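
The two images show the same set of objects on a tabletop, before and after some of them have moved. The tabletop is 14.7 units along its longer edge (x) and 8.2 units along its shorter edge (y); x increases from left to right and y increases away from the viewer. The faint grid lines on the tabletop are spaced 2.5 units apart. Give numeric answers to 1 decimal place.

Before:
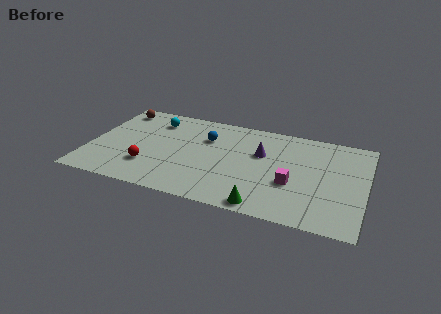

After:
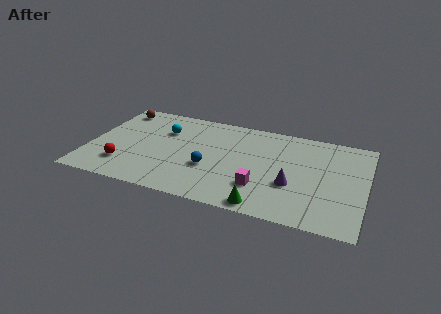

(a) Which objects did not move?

the brown sphere and the green cone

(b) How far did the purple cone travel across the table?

2.8

The purple cone was near (9.1, 5.2) before and (10.9, 3.0) after, so it travelled √(1.8² + 2.2²) ≈ 2.8 units.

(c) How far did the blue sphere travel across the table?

2.6

The blue sphere was near (6.1, 5.7) before and (6.5, 3.1) after, so it travelled √(0.4² + 2.6²) ≈ 2.6 units.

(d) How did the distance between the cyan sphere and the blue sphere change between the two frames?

+0.7

The distance was about 3.0 in the first image and 3.7 in the second, so they moved 0.7 units further apart.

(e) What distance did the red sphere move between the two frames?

1.3

From (3.3, 2.3) to (2.0, 2.0), the red sphere covered √(1.3² + 0.3²) ≈ 1.3 units.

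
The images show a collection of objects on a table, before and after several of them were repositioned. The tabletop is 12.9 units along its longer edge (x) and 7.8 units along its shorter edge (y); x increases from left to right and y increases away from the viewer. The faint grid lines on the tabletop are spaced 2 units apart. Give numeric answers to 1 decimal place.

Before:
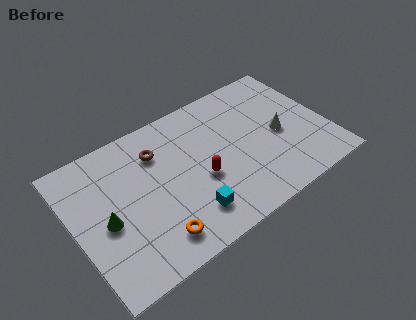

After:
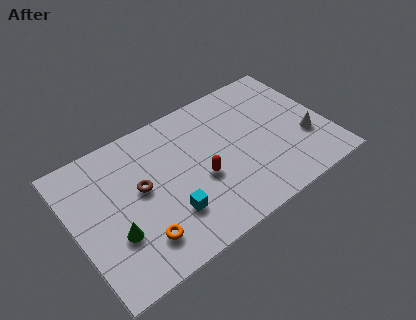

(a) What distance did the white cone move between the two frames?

1.5

The white cone moved from about (10.5, 3.6) to (11.7, 2.7), a distance of √(1.2² + 0.9²) ≈ 1.5.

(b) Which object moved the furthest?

the brown torus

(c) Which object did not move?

the red capsule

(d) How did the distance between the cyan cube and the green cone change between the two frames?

-1.6

They were about 4.3 units apart before and 2.7 after — 1.6 units closer together.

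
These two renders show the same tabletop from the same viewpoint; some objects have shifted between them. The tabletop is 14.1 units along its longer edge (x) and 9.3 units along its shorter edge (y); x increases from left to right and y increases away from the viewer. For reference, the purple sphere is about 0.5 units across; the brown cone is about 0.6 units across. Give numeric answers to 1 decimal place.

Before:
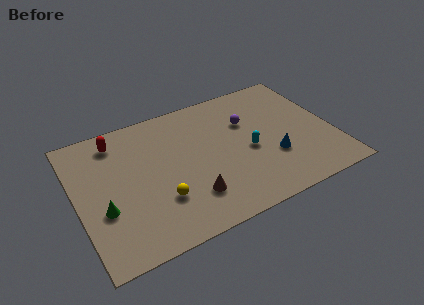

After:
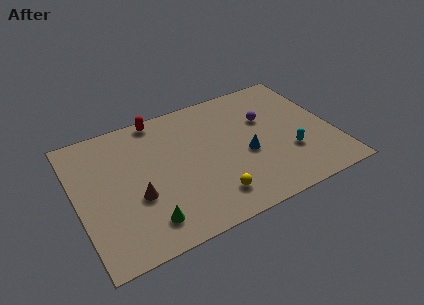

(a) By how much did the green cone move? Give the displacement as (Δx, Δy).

(2.1, -1.7)

The green cone was at about (1.3, 3.4) and moved to about (3.4, 1.7).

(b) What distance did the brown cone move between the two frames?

3.0

From (5.9, 2.3) to (3.1, 3.5), the brown cone covered √(2.8² + 1.2²) ≈ 3.0 units.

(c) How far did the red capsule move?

2.5

From (2.5, 7.8) to (4.9, 8.5), the red capsule covered √(2.4² + 0.7²) ≈ 2.5 units.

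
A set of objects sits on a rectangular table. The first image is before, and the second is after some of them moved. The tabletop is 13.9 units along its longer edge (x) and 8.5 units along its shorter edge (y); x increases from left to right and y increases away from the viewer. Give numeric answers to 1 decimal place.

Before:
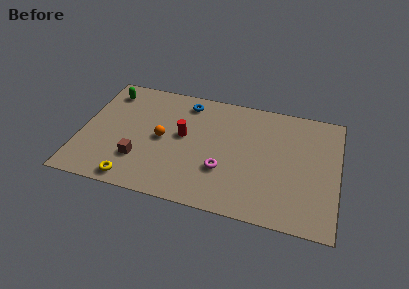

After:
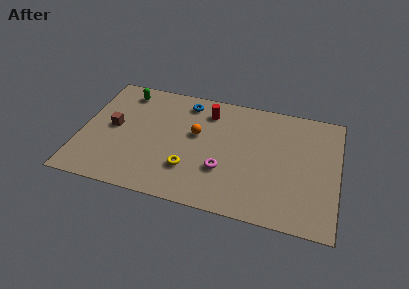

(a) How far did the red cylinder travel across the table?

2.4

The red cylinder was near (5.5, 4.7) before and (6.7, 6.8) after, so it travelled √(1.2² + 2.1²) ≈ 2.4 units.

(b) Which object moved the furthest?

the yellow torus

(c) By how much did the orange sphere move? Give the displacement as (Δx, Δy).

(1.8, 0.8)

The orange sphere was at about (4.4, 4.2) and moved to about (6.2, 5.0).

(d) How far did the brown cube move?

2.6

From (3.3, 2.4) to (1.7, 4.4), the brown cube covered √(1.6² + 2.0²) ≈ 2.6 units.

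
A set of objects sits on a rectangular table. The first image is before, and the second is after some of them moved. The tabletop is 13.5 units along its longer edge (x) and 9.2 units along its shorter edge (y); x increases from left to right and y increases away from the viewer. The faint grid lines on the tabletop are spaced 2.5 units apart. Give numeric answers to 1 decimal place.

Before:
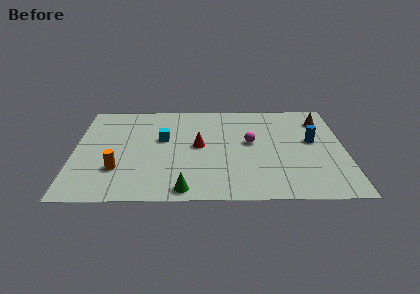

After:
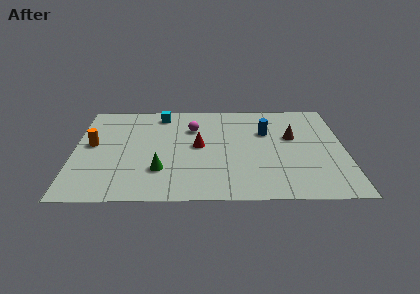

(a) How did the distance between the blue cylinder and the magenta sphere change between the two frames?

+0.6

The distance was about 3.1 in the first image and 3.7 in the second, so they moved 0.6 units further apart.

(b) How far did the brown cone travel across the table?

2.2

The brown cone was near (12.4, 7.2) before and (10.9, 5.6) after, so it travelled √(1.5² + 1.6²) ≈ 2.2 units.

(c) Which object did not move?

the red cone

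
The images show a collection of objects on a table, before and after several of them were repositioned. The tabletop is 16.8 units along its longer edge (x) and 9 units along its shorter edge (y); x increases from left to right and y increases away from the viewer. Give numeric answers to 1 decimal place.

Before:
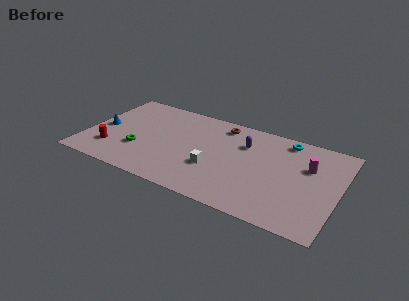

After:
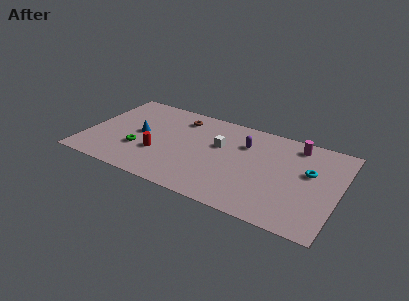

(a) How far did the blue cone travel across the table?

2.5

The blue cone moved from about (1.0, 4.3) to (3.5, 4.6), a distance of √(2.5² + 0.3²) ≈ 2.5.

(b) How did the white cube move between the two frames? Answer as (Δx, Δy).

(0.1, 2.4)

From the two frames, the white cube sits at roughly (8.7, 3.2) before and (8.8, 5.6) after.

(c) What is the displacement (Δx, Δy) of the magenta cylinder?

(-1.0, 1.8)

The magenta cylinder started near (14.7, 5.9) and ended near (13.7, 7.7).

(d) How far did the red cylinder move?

3.2

The red cylinder moved from about (1.9, 2.3) to (5.0, 3.1), a distance of √(3.1² + 0.8²) ≈ 3.2.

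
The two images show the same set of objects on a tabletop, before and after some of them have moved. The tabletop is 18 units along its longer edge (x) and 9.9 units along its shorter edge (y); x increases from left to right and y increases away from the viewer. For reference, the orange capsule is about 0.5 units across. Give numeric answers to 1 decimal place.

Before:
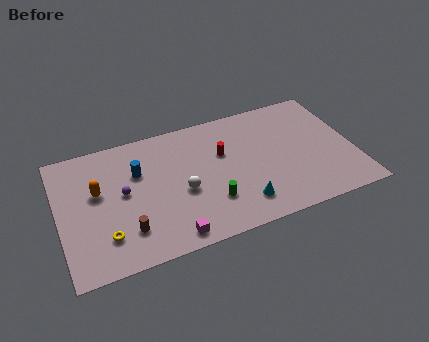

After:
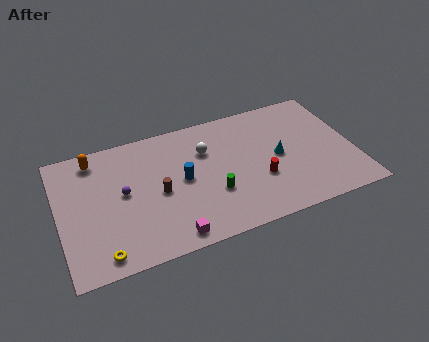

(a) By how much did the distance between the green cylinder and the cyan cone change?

+2.5

The distance was about 2.0 in the first image and 4.5 in the second, so they moved 2.5 units further apart.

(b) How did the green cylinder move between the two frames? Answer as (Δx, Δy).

(0.2, 0.6)

The green cylinder started near (9.0, 2.8) and ended near (9.2, 3.4).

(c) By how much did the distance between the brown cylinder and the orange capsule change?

+1.5

They were about 3.8 units apart before and 5.3 after — 1.5 units further apart.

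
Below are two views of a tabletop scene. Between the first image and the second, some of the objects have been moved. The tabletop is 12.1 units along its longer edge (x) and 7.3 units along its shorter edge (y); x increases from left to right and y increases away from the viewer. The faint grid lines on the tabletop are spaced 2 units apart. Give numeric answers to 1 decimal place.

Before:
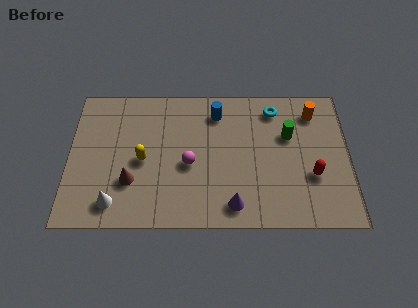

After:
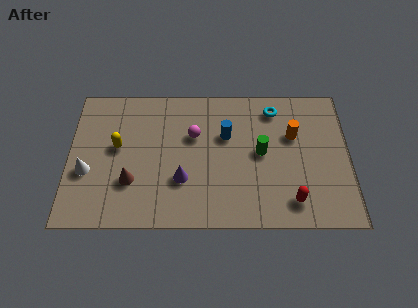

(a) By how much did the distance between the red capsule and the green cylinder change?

+0.5

Before: roughly 2.3 units apart; after: 2.8. That's 0.5 units further apart.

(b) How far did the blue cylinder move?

1.3

The blue cylinder moved from about (6.4, 5.9) to (6.8, 4.7), a distance of √(0.4² + 1.2²) ≈ 1.3.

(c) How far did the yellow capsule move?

1.3

The yellow capsule moved from about (3.2, 3.4) to (2.1, 4.1), a distance of √(1.1² + 0.7²) ≈ 1.3.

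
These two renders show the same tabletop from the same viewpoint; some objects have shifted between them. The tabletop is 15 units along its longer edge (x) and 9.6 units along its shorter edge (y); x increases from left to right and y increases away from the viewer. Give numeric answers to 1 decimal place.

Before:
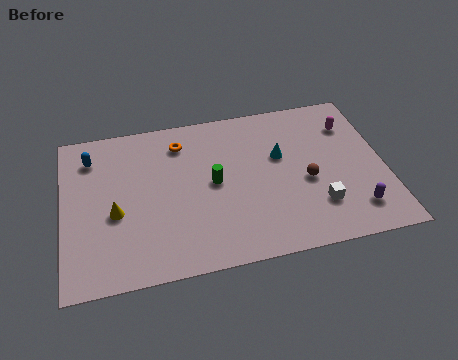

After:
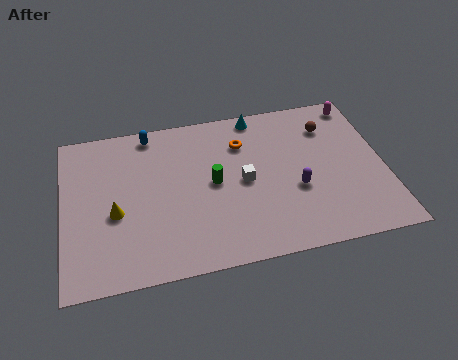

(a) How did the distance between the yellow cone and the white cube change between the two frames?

-3.4

Before: roughly 9.4 units apart; after: 6.0. That's 3.4 units closer together.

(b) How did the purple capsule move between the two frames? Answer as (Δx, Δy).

(-2.6, 1.8)

From the two frames, the purple capsule sits at roughly (13.4, 1.9) before and (10.8, 3.7) after.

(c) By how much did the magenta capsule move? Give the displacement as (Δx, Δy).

(0.5, 1.3)

The magenta capsule was at about (13.6, 7.2) and moved to about (14.1, 8.5).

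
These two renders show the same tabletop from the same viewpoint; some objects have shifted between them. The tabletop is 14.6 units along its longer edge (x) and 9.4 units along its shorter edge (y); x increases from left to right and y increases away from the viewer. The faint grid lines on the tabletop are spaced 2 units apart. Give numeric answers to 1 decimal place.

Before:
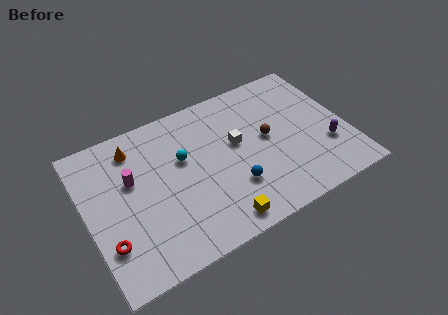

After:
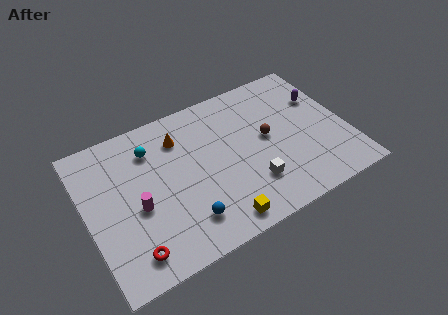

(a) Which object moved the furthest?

the purple capsule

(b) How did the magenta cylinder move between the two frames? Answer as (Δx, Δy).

(0.1, -1.8)

The magenta cylinder was at about (2.6, 5.8) and moved to about (2.7, 4.0).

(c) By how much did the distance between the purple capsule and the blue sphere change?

+4.0

The distance was about 5.4 in the first image and 9.4 in the second, so they moved 4.0 units further apart.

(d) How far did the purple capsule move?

3.3

The purple capsule was near (13.3, 3.0) before and (13.5, 6.3) after, so it travelled √(0.2² + 3.3²) ≈ 3.3 units.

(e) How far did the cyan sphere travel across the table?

2.1

From (5.5, 5.8) to (3.9, 7.2), the cyan sphere covered √(1.6² + 1.4²) ≈ 2.1 units.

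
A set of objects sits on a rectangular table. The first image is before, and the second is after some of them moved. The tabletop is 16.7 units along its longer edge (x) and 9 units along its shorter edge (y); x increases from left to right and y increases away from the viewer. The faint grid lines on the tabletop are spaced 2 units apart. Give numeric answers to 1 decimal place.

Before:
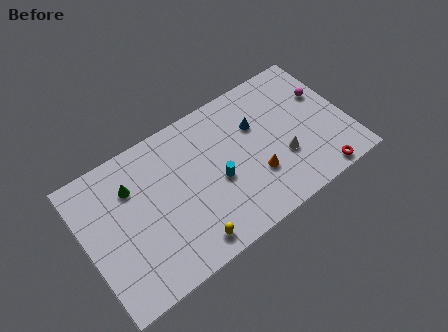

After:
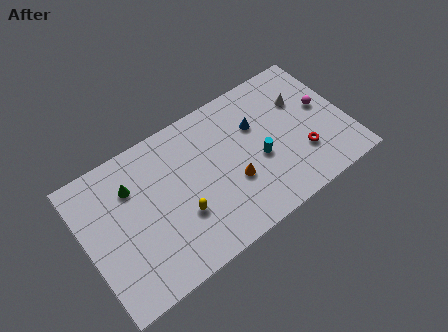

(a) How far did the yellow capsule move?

1.9

From (5.9, 1.2) to (5.8, 3.1), the yellow capsule covered √(0.1² + 1.9²) ≈ 1.9 units.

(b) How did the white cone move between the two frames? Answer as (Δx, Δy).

(1.8, 3.0)

The white cone started near (12.4, 3.1) and ended near (14.2, 6.1).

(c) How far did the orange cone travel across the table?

1.5

The orange cone was near (10.6, 2.9) before and (9.2, 3.3) after, so it travelled √(1.4² + 0.4²) ≈ 1.5 units.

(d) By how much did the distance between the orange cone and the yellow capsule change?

-1.6

The distance was about 5.0 in the first image and 3.4 in the second, so they moved 1.6 units closer together.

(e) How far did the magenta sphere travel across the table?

0.8

The magenta sphere moved from about (15.6, 5.8) to (15.4, 5.0), a distance of √(0.2² + 0.8²) ≈ 0.8.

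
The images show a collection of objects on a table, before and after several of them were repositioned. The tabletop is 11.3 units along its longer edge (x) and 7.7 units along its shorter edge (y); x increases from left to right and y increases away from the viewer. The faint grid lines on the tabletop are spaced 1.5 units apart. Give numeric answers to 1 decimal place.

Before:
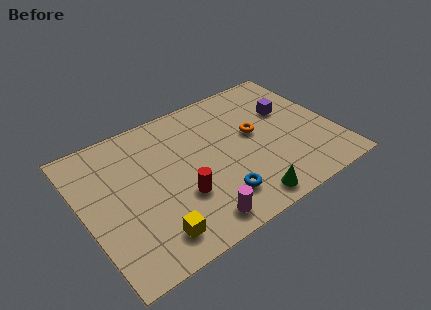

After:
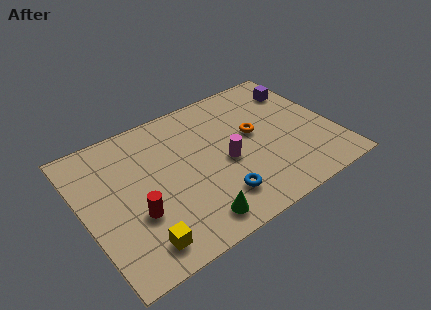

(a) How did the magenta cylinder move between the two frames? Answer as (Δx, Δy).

(1.8, 2.4)

The magenta cylinder was at about (4.5, 1.0) and moved to about (6.3, 3.4).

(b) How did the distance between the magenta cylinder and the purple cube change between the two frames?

-1.6

They were about 6.3 units apart before and 4.7 after — 1.6 units closer together.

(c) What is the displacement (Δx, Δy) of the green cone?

(-2.3, 0.2)

The green cone started near (6.7, 0.9) and ended near (4.4, 1.1).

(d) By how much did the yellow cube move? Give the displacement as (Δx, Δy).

(-0.6, -0.1)

The yellow cube started near (2.6, 1.3) and ended near (2.0, 1.2).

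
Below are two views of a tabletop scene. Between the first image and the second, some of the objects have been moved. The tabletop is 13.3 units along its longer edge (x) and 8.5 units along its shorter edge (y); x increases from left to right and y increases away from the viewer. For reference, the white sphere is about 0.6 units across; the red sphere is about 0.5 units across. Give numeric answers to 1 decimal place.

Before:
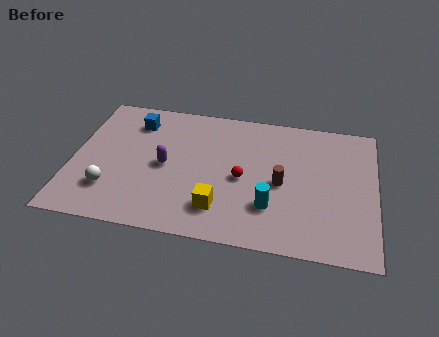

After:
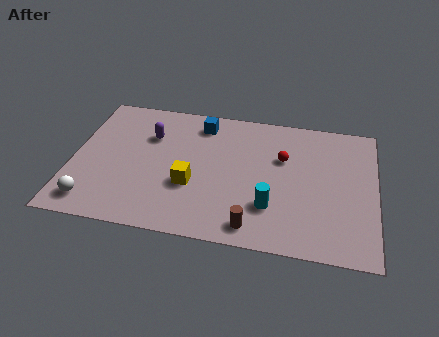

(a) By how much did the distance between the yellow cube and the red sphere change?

+2.4

Before: roughly 2.2 units apart; after: 4.6. That's 2.4 units further apart.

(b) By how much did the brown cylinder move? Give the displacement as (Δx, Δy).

(-1.1, -2.8)

The brown cylinder was at about (9.2, 3.9) and moved to about (8.1, 1.1).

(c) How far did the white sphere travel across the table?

1.1

The white sphere was near (1.8, 2.2) before and (1.1, 1.3) after, so it travelled √(0.7² + 0.9²) ≈ 1.1 units.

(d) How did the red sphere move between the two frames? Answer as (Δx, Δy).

(1.7, 1.6)

The red sphere was at about (7.5, 3.9) and moved to about (9.2, 5.5).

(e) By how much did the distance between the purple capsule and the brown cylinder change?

+1.7

The distance was about 5.1 in the first image and 6.8 in the second, so they moved 1.7 units further apart.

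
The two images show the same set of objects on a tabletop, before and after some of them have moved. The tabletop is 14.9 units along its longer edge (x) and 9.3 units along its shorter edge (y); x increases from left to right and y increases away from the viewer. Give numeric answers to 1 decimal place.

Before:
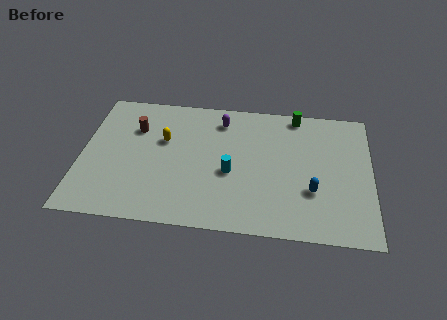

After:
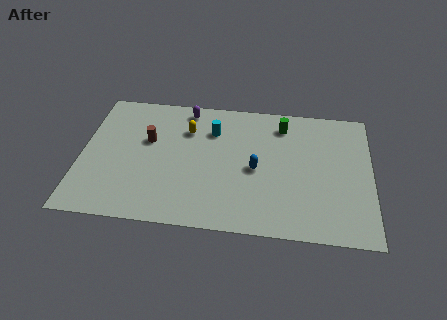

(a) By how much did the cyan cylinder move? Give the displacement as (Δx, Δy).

(-1.0, 2.9)

From the two frames, the cyan cylinder sits at roughly (7.7, 3.9) before and (6.7, 6.8) after.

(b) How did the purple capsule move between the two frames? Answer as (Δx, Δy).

(-1.8, 0.6)

From the two frames, the purple capsule sits at roughly (7.1, 7.6) before and (5.3, 8.2) after.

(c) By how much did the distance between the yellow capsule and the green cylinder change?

-2.3

They were about 7.3 units apart before and 5.0 after — 2.3 units closer together.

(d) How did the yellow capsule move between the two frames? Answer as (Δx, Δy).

(1.2, 0.9)

From the two frames, the yellow capsule sits at roughly (4.2, 5.8) before and (5.4, 6.7) after.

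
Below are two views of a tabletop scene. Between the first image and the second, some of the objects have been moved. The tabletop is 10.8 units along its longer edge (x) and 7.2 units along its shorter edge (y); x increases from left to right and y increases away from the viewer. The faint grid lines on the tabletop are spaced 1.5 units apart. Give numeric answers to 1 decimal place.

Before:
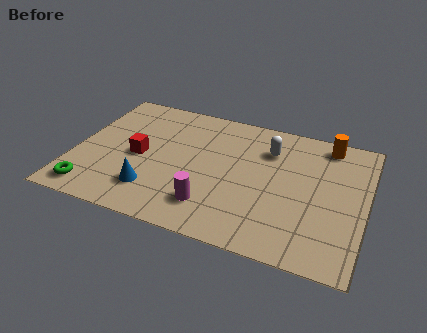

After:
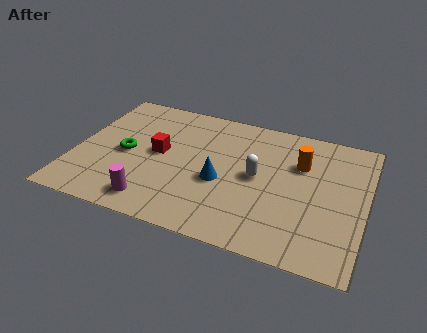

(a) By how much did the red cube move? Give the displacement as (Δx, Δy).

(0.7, 0.4)

From the two frames, the red cube sits at roughly (2.4, 3.4) before and (3.1, 3.8) after.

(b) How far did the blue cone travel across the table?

2.7

The blue cone was near (3.1, 1.7) before and (5.5, 3.0) after, so it travelled √(2.4² + 1.3²) ≈ 2.7 units.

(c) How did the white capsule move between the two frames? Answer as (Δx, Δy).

(-0.3, -1.6)

The white capsule was at about (7.1, 5.3) and moved to about (6.8, 3.7).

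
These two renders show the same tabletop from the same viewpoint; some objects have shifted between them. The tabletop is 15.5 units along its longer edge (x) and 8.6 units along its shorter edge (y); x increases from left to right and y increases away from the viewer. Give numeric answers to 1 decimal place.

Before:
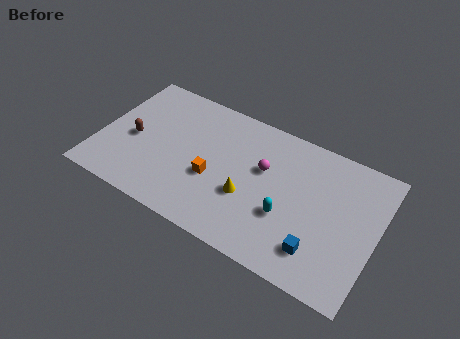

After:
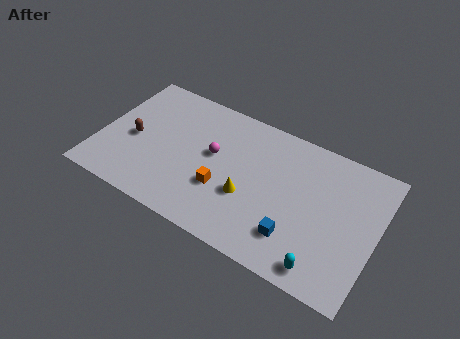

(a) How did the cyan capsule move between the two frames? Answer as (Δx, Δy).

(2.3, -2.0)

The cyan capsule was at about (10.7, 3.1) and moved to about (13.0, 1.1).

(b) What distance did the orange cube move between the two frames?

0.7

The orange cube moved from about (6.5, 3.4) to (7.1, 3.0), a distance of √(0.6² + 0.4²) ≈ 0.7.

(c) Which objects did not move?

the yellow cone and the brown capsule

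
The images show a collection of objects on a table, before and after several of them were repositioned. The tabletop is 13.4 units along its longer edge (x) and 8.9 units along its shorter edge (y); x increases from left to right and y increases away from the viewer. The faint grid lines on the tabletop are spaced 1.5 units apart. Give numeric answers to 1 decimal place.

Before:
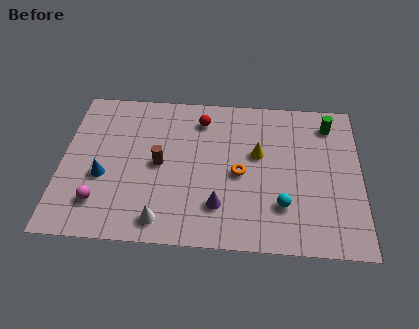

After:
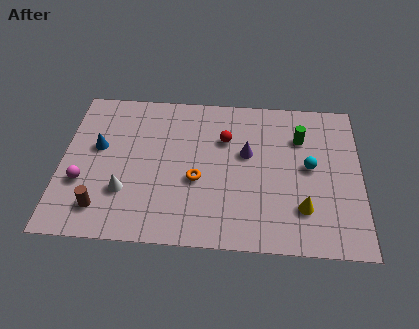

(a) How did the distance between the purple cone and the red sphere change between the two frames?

-3.8

They were about 5.1 units apart before and 1.3 after — 3.8 units closer together.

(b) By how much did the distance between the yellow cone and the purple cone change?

+0.4

Before: roughly 3.5 units apart; after: 3.9. That's 0.4 units further apart.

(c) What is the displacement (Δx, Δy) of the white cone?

(-1.7, 1.5)

The white cone started near (4.6, 1.2) and ended near (2.9, 2.7).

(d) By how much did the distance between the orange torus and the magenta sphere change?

-1.4

They were about 6.5 units apart before and 5.1 after — 1.4 units closer together.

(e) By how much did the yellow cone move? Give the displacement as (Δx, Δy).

(2.0, -3.0)

From the two frames, the yellow cone sits at roughly (8.8, 5.3) before and (10.8, 2.3) after.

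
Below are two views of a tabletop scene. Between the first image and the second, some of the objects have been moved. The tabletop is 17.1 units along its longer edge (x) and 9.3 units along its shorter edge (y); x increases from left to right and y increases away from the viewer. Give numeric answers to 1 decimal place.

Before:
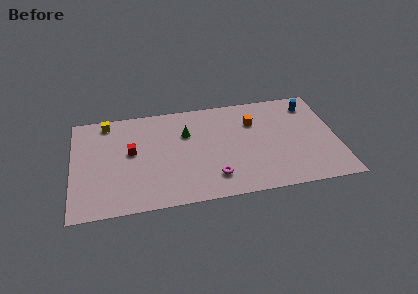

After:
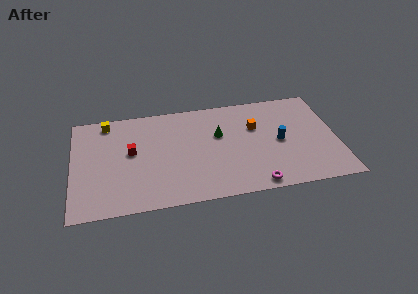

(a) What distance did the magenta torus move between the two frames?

2.8

From (9.0, 2.0) to (11.6, 0.9), the magenta torus covered √(2.6² + 1.1²) ≈ 2.8 units.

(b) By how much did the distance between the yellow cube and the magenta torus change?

+2.7

The distance was about 9.1 in the first image and 11.8 in the second, so they moved 2.7 units further apart.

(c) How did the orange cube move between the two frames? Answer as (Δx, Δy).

(0.1, -0.5)

The orange cube started near (11.8, 6.6) and ended near (11.9, 6.1).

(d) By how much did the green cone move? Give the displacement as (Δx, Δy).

(2.1, -0.5)

From the two frames, the green cone sits at roughly (7.4, 6.3) before and (9.5, 5.8) after.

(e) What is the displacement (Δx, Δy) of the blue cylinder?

(-2.2, -3.1)

The blue cylinder started near (15.6, 7.6) and ended near (13.4, 4.5).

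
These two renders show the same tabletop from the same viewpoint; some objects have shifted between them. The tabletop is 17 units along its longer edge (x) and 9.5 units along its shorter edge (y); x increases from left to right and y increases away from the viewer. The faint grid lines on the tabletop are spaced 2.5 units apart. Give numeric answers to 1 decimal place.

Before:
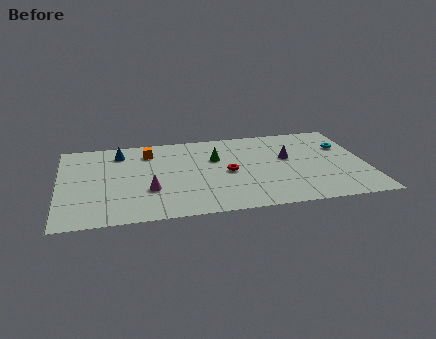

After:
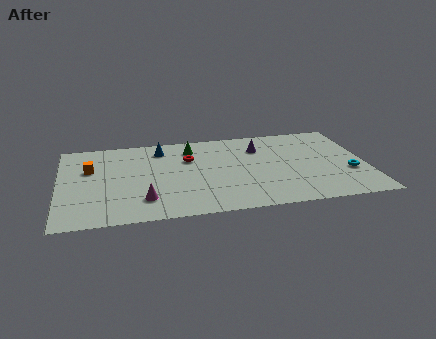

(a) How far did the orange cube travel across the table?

3.6

From (5.0, 7.5) to (1.7, 6.1), the orange cube covered √(3.3² + 1.4²) ≈ 3.6 units.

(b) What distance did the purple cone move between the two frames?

2.1

The purple cone was near (12.7, 5.6) before and (11.2, 7.0) after, so it travelled √(1.5² + 1.4²) ≈ 2.1 units.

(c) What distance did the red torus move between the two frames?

2.8

The red torus moved from about (9.3, 4.5) to (7.2, 6.4), a distance of √(2.1² + 1.9²) ≈ 2.8.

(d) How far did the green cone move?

1.9

From (8.7, 6.2) to (7.4, 7.6), the green cone covered √(1.3² + 1.4²) ≈ 1.9 units.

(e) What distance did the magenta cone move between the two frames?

1.0

The magenta cone was near (4.9, 3.2) before and (4.6, 2.2) after, so it travelled √(0.3² + 1.0²) ≈ 1.0 units.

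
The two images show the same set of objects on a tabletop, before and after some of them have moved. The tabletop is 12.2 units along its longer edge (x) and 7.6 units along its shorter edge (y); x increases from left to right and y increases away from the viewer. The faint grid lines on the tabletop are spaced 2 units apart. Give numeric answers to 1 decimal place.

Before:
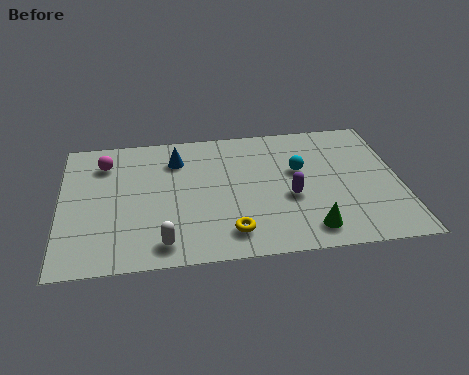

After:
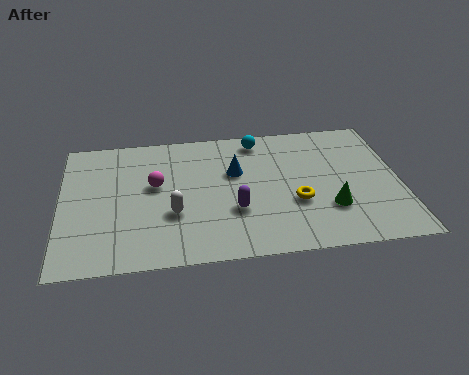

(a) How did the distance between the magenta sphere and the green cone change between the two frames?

-2.1

Before: roughly 8.6 units apart; after: 6.5. That's 2.1 units closer together.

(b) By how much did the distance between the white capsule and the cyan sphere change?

-1.1

Before: roughly 6.1 units apart; after: 5.0. That's 1.1 units closer together.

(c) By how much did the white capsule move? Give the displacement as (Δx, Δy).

(0.4, 1.6)

The white capsule was at about (3.6, 1.1) and moved to about (4.0, 2.7).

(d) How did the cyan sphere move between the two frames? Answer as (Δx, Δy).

(-1.4, 2.0)

The cyan sphere was at about (8.6, 4.6) and moved to about (7.2, 6.6).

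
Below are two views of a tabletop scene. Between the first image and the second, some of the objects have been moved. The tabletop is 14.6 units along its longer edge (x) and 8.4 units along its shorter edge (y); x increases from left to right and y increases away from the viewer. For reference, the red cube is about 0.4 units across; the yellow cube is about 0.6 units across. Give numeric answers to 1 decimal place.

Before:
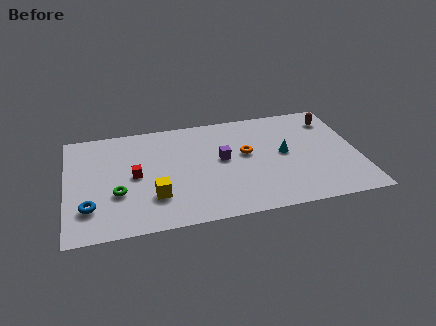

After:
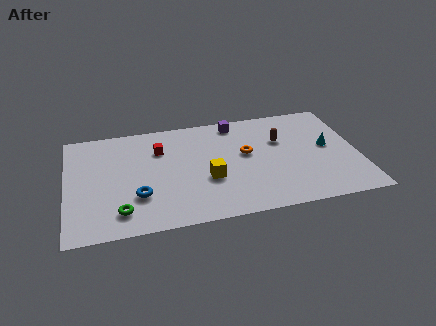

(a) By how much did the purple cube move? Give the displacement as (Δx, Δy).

(0.8, 2.8)

The purple cube was at about (7.8, 4.6) and moved to about (8.6, 7.4).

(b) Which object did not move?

the orange torus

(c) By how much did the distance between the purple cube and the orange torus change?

+1.4

They were about 1.2 units apart before and 2.6 after — 1.4 units further apart.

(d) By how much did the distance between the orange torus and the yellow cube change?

-2.7

They were about 5.3 units apart before and 2.6 after — 2.7 units closer together.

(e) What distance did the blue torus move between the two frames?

2.4

The blue torus was near (1.1, 2.2) before and (3.5, 2.6) after, so it travelled √(2.4² + 0.4²) ≈ 2.4 units.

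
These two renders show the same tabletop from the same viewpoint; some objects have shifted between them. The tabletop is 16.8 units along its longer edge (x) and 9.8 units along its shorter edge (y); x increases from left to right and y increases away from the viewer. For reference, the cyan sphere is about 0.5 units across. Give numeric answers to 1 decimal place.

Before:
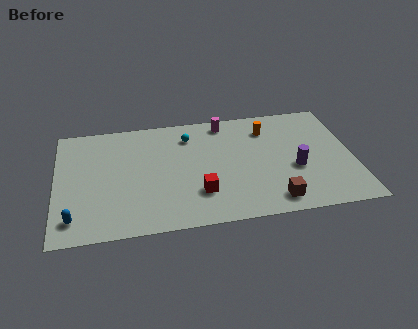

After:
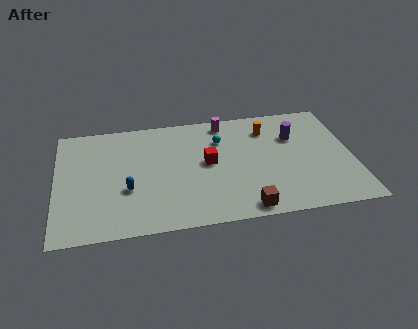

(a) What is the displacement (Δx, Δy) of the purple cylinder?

(0.1, 2.8)

From the two frames, the purple cylinder sits at roughly (13.5, 3.9) before and (13.6, 6.7) after.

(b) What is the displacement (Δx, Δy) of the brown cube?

(-1.6, -0.4)

From the two frames, the brown cube sits at roughly (12.1, 1.4) before and (10.5, 1.0) after.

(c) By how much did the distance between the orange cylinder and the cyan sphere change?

-1.8

The distance was about 4.5 in the first image and 2.7 in the second, so they moved 1.8 units closer together.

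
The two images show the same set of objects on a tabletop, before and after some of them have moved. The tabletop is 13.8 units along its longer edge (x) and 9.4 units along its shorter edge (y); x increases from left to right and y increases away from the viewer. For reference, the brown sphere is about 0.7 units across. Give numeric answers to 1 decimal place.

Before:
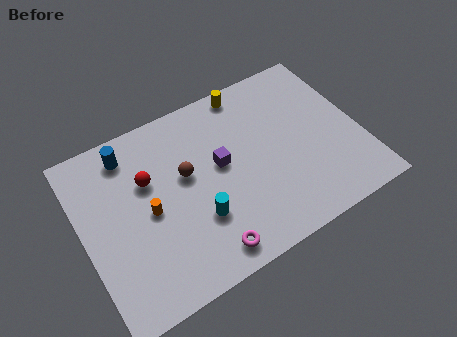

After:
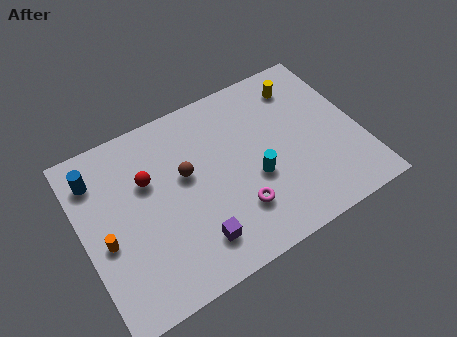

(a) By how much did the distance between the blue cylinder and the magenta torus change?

+0.7

Before: roughly 7.3 units apart; after: 8.0. That's 0.7 units further apart.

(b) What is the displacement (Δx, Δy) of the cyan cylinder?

(3.0, 0.7)

The cyan cylinder started near (5.4, 3.0) and ended near (8.4, 3.7).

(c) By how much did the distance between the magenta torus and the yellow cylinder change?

-1.5

The distance was about 8.0 in the first image and 6.5 in the second, so they moved 1.5 units closer together.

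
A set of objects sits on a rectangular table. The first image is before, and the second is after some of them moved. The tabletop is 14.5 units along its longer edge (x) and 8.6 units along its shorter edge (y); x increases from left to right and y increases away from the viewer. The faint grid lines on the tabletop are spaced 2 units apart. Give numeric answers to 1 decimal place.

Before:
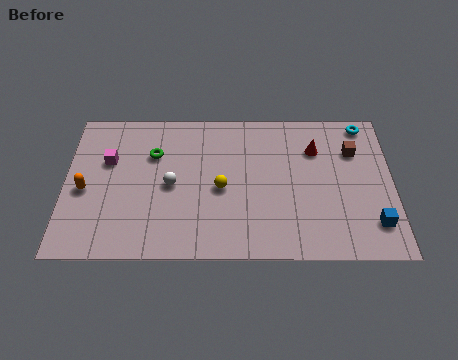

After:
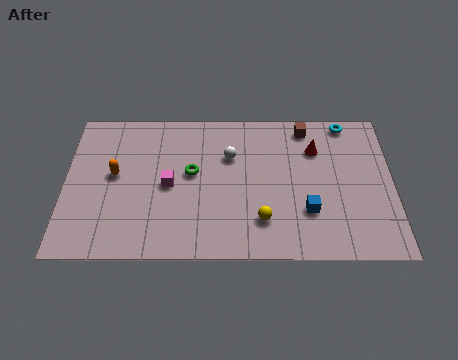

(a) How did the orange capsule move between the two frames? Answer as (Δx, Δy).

(1.3, 0.9)

The orange capsule started near (0.9, 3.8) and ended near (2.2, 4.7).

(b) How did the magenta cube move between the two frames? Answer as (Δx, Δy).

(2.7, -1.4)

From the two frames, the magenta cube sits at roughly (1.9, 5.5) before and (4.6, 4.1) after.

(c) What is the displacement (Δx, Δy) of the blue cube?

(-2.9, 0.7)

The blue cube started near (13.6, 1.9) and ended near (10.7, 2.6).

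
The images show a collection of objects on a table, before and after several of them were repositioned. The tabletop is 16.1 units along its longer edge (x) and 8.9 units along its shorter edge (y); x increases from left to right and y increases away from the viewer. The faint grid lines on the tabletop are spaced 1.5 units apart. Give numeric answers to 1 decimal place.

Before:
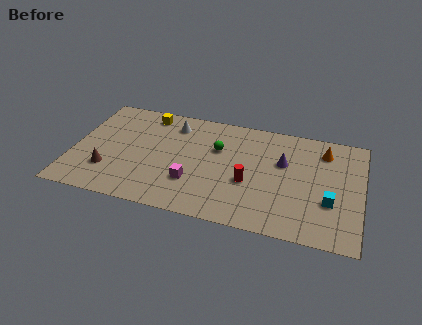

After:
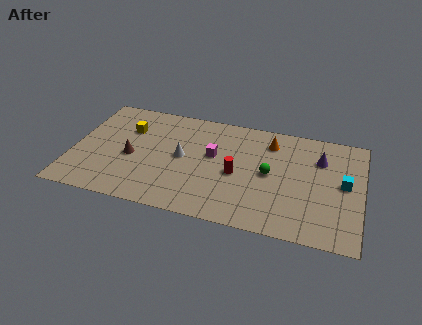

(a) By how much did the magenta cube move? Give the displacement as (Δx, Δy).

(1.0, 2.5)

The magenta cube was at about (6.8, 2.7) and moved to about (7.8, 5.2).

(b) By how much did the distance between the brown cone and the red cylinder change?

-2.0

They were about 7.9 units apart before and 5.9 after — 2.0 units closer together.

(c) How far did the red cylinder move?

0.9

From (9.9, 3.5) to (9.2, 4.0), the red cylinder covered √(0.7² + 0.5²) ≈ 0.9 units.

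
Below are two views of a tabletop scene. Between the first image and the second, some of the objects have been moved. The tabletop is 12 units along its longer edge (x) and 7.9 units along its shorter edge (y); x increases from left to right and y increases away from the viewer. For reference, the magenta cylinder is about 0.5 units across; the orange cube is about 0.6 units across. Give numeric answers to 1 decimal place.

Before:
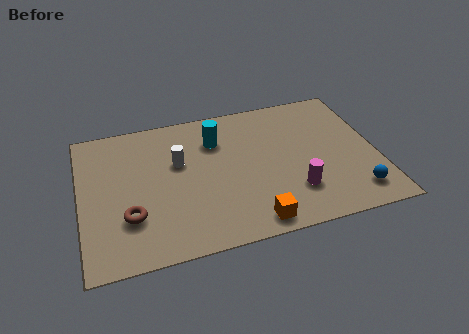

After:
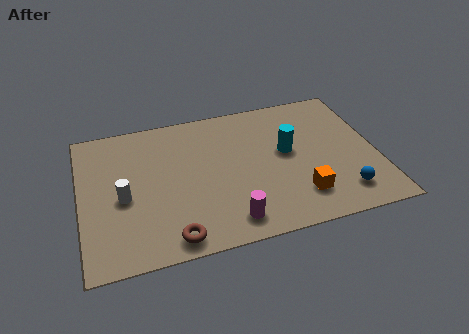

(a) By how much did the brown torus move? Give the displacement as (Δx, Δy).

(1.6, -1.5)

The brown torus started near (1.9, 2.4) and ended near (3.5, 0.9).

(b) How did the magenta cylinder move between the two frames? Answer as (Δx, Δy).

(-2.7, -0.9)

The magenta cylinder was at about (8.5, 2.1) and moved to about (5.8, 1.2).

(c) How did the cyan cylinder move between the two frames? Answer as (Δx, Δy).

(2.8, -1.4)

The cyan cylinder was at about (5.6, 5.8) and moved to about (8.4, 4.4).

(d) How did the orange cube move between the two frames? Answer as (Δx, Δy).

(2.0, 0.9)

The orange cube was at about (6.7, 0.9) and moved to about (8.7, 1.8).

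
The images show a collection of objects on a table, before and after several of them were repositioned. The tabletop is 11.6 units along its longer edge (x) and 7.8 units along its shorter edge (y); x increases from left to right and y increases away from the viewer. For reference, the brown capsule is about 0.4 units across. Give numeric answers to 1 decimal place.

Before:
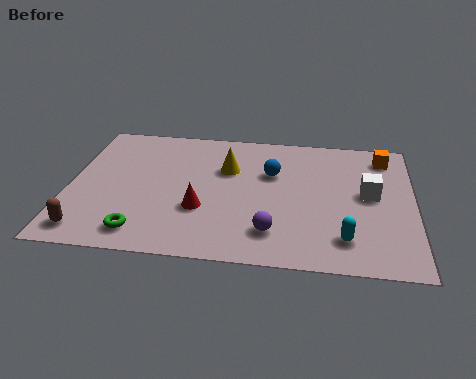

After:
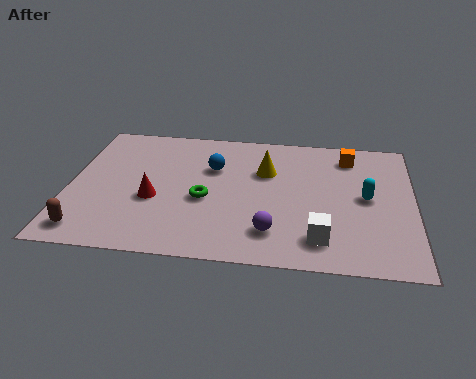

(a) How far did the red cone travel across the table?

1.6

From (4.5, 2.7) to (2.9, 3.1), the red cone covered √(1.6² + 0.4²) ≈ 1.6 units.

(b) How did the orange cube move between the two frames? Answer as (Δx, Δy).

(-1.2, -0.1)

The orange cube started near (10.6, 6.5) and ended near (9.4, 6.4).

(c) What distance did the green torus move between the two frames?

2.9

From (2.6, 1.2) to (4.6, 3.3), the green torus covered √(2.0² + 2.1²) ≈ 2.9 units.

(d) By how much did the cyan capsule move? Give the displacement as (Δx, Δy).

(0.7, 2.4)

From the two frames, the cyan capsule sits at roughly (9.3, 1.6) before and (10.0, 4.0) after.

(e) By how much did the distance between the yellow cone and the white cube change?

-0.7

Before: roughly 4.9 units apart; after: 4.2. That's 0.7 units closer together.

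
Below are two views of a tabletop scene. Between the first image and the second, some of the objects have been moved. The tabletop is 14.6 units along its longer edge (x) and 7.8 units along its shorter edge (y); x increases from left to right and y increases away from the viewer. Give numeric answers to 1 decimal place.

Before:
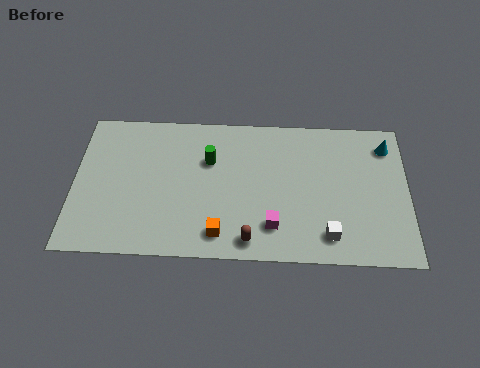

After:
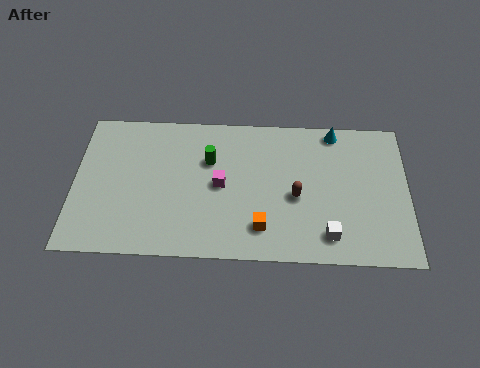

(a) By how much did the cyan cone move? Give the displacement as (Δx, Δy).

(-2.3, 0.7)

From the two frames, the cyan cone sits at roughly (13.7, 6.3) before and (11.4, 7.0) after.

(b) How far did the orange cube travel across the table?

1.8

The orange cube was near (6.4, 1.3) before and (8.2, 1.7) after, so it travelled √(1.8² + 0.4²) ≈ 1.8 units.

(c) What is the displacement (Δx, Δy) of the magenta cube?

(-2.3, 2.1)

The magenta cube was at about (8.7, 1.8) and moved to about (6.4, 3.9).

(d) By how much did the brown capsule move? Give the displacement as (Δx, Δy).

(2.0, 2.4)

The brown capsule was at about (7.7, 1.0) and moved to about (9.7, 3.4).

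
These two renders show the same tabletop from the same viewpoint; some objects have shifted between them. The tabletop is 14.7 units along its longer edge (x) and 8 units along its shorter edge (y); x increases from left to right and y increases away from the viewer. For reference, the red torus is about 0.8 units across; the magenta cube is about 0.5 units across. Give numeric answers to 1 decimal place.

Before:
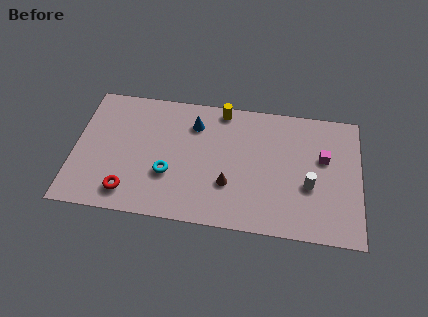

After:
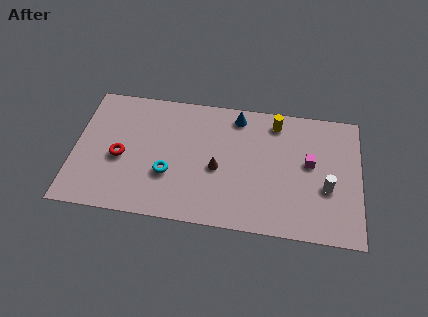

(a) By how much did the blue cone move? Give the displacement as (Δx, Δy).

(2.2, 0.8)

The blue cone was at about (6.1, 6.1) and moved to about (8.3, 6.9).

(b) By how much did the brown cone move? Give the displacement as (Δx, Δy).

(-0.6, 0.9)

The brown cone started near (8.0, 2.6) and ended near (7.4, 3.5).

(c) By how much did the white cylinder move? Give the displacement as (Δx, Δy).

(0.9, 0.0)

The white cylinder was at about (12.1, 3.1) and moved to about (13.0, 3.1).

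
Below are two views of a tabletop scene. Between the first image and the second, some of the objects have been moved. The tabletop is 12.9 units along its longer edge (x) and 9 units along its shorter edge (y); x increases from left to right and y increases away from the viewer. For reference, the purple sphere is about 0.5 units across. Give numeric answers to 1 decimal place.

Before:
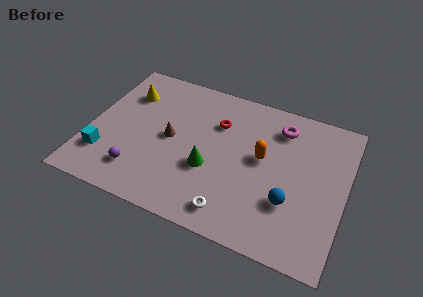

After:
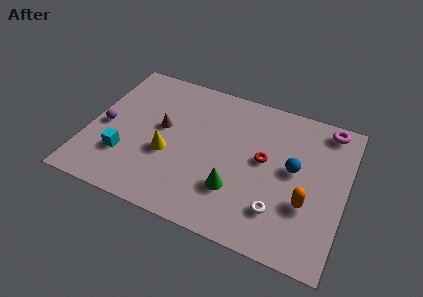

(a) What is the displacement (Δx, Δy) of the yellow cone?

(2.5, -3.1)

The yellow cone was at about (1.6, 6.6) and moved to about (4.1, 3.5).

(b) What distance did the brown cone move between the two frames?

0.7

The brown cone moved from about (4.1, 4.5) to (3.6, 5.0), a distance of √(0.5² + 0.5²) ≈ 0.7.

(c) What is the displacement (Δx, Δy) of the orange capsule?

(2.4, -1.9)

From the two frames, the orange capsule sits at roughly (8.7, 5.0) before and (11.1, 3.1) after.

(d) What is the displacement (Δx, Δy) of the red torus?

(2.5, -1.4)

The red torus was at about (6.3, 6.3) and moved to about (8.8, 4.9).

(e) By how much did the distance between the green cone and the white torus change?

-0.3

Before: roughly 2.5 units apart; after: 2.2. That's 0.3 units closer together.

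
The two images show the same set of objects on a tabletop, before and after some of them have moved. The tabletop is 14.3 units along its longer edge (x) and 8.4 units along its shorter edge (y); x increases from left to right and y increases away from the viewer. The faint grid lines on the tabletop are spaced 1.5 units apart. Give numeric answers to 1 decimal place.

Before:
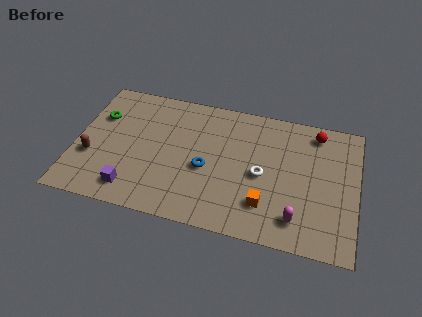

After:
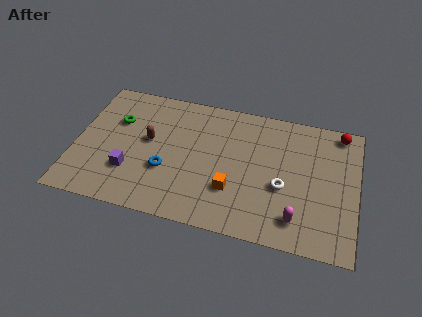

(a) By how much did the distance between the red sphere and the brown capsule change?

-2.0

They were about 12.0 units apart before and 10.0 after — 2.0 units closer together.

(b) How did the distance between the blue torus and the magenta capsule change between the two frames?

+1.7

The distance was about 5.1 in the first image and 6.8 in the second, so they moved 1.7 units further apart.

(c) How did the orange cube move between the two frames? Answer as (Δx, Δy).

(-1.7, 0.5)

The orange cube started near (9.8, 2.1) and ended near (8.1, 2.6).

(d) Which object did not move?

the magenta capsule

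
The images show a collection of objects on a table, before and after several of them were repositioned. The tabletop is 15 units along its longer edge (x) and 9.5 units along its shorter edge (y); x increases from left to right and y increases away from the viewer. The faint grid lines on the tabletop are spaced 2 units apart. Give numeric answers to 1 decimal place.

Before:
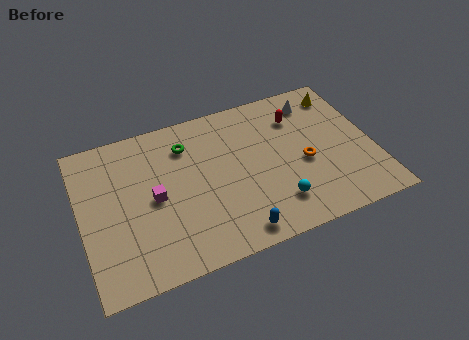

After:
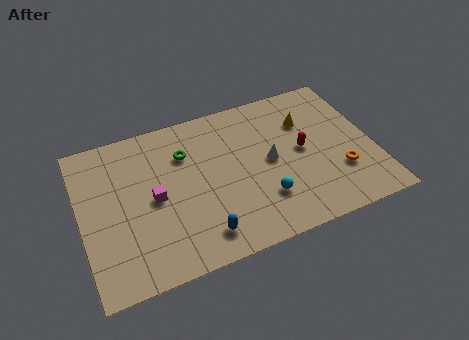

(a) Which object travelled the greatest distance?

the white cone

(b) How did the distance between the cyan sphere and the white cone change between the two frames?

-4.0

The distance was about 6.3 in the first image and 2.3 in the second, so they moved 4.0 units closer together.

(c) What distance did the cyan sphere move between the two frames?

0.8

The cyan sphere was near (9.7, 2.1) before and (9.1, 2.6) after, so it travelled √(0.6² + 0.5²) ≈ 0.8 units.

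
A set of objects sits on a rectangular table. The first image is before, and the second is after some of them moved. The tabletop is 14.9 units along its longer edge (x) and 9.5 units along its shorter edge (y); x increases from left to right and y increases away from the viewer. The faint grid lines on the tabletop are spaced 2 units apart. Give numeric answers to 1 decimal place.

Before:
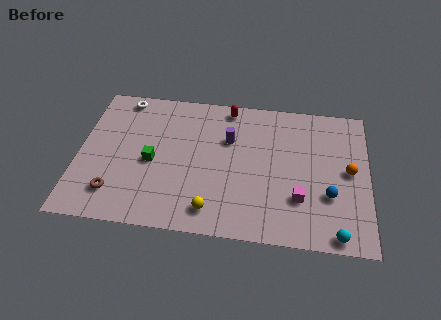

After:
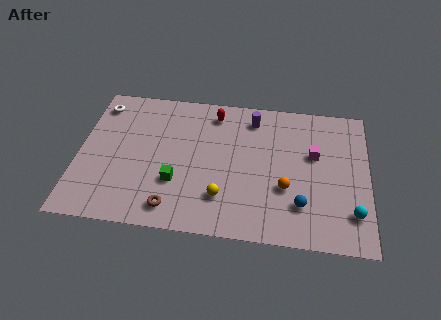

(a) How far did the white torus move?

1.3

The white torus moved from about (2.1, 8.5) to (0.9, 7.9), a distance of √(1.2² + 0.6²) ≈ 1.3.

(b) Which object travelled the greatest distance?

the orange sphere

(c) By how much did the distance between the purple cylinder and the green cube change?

+1.7

The distance was about 4.4 in the first image and 6.1 in the second, so they moved 1.7 units further apart.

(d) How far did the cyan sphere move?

1.6

From (13.3, 0.8) to (14.1, 2.2), the cyan sphere covered √(0.8² + 1.4²) ≈ 1.6 units.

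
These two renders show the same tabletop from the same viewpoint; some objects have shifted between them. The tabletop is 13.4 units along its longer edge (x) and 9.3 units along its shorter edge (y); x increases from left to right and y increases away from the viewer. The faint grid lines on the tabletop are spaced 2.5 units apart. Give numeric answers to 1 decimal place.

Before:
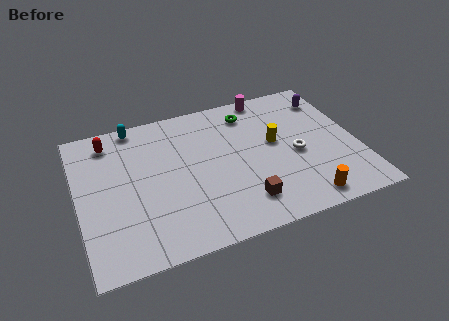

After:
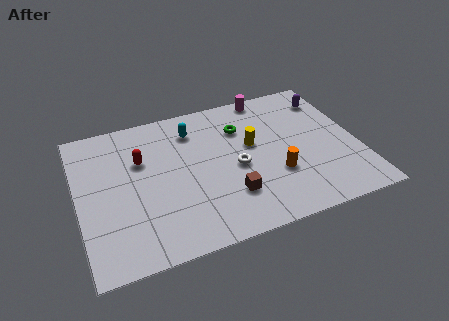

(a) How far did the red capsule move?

2.2

From (1.7, 7.8) to (3.1, 6.1), the red capsule covered √(1.4² + 1.7²) ≈ 2.2 units.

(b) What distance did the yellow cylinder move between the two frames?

1.1

The yellow cylinder was near (9.5, 5.2) before and (8.4, 5.4) after, so it travelled √(1.1² + 0.2²) ≈ 1.1 units.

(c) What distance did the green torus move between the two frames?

1.0

From (8.5, 7.6) to (8.0, 6.7), the green torus covered √(0.5² + 0.9²) ≈ 1.0 units.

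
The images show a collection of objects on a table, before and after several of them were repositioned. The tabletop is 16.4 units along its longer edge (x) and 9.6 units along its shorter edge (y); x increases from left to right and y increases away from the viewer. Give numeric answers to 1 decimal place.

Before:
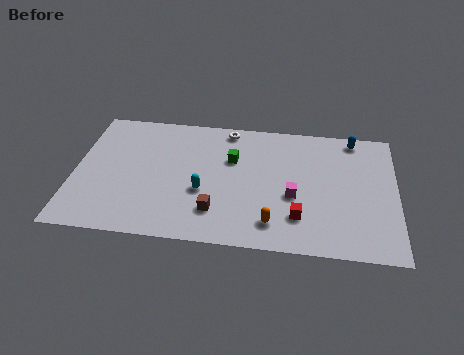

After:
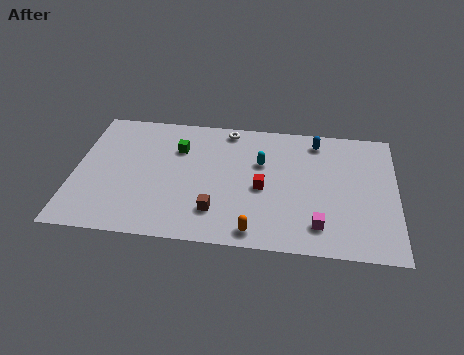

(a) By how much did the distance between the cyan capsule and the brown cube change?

+2.9

Before: roughly 1.6 units apart; after: 4.5. That's 2.9 units further apart.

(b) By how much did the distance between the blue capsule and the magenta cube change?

+0.7

Before: roughly 5.6 units apart; after: 6.3. That's 0.7 units further apart.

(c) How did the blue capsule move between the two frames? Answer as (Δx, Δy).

(-1.9, -0.4)

The blue capsule was at about (14.2, 8.6) and moved to about (12.3, 8.2).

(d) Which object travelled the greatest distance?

the cyan capsule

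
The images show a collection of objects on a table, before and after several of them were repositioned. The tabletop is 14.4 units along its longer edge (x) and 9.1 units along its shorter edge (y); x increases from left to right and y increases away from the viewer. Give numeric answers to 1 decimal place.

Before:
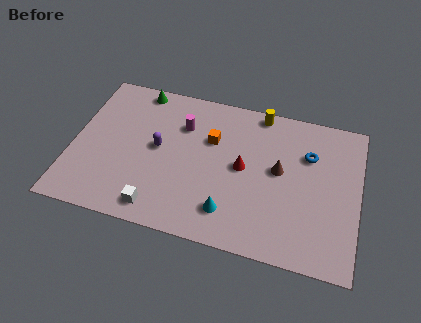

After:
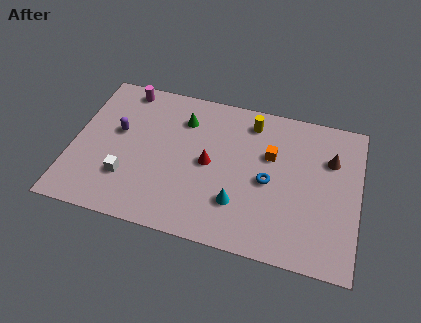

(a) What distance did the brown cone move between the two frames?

2.8

The brown cone moved from about (10.4, 5.0) to (12.9, 6.3), a distance of √(2.5² + 1.3²) ≈ 2.8.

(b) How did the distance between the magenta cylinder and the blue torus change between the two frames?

+2.1

They were about 6.4 units apart before and 8.5 after — 2.1 units further apart.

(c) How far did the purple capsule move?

2.2

From (4.3, 4.8) to (2.2, 5.3), the purple capsule covered √(2.1² + 0.5²) ≈ 2.2 units.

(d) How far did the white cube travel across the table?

2.2

The white cube moved from about (4.6, 1.2) to (2.9, 2.6), a distance of √(1.7² + 1.4²) ≈ 2.2.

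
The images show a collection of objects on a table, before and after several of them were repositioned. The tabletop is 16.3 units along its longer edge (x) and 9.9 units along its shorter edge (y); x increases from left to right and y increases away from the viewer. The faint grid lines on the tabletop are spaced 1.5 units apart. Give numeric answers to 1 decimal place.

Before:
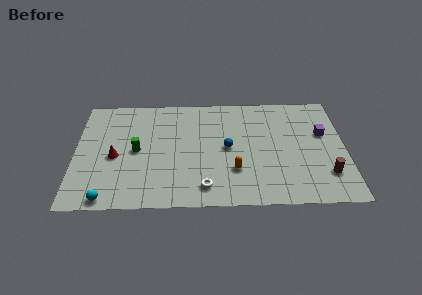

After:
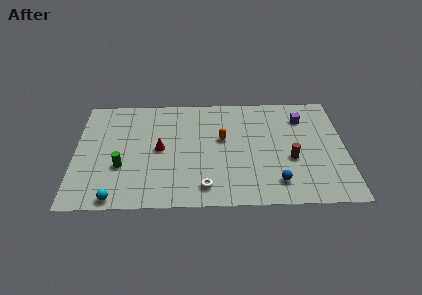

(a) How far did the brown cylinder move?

2.5

The brown cylinder was near (15.1, 2.5) before and (13.0, 3.9) after, so it travelled √(2.1² + 1.4²) ≈ 2.5 units.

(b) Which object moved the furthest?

the blue sphere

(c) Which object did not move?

the white torus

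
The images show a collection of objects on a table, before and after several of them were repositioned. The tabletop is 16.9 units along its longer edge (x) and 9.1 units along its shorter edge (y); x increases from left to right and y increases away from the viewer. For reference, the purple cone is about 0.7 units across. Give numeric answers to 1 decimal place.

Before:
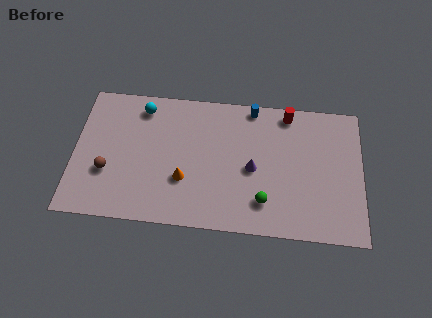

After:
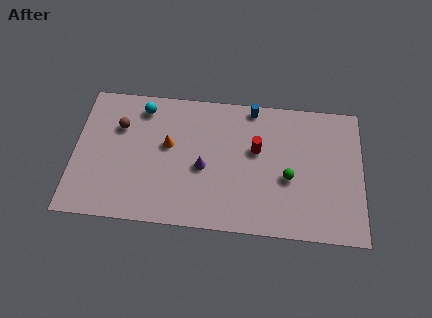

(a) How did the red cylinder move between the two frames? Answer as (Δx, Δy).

(-1.8, -2.6)

The red cylinder was at about (12.5, 8.1) and moved to about (10.7, 5.5).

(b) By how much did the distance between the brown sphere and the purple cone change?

-3.1

The distance was about 8.6 in the first image and 5.5 in the second, so they moved 3.1 units closer together.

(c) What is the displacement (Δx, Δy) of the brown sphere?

(0.6, 3.1)

From the two frames, the brown sphere sits at roughly (2.0, 3.2) before and (2.6, 6.3) after.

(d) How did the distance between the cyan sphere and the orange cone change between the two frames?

-2.4

Before: roughly 5.3 units apart; after: 2.9. That's 2.4 units closer together.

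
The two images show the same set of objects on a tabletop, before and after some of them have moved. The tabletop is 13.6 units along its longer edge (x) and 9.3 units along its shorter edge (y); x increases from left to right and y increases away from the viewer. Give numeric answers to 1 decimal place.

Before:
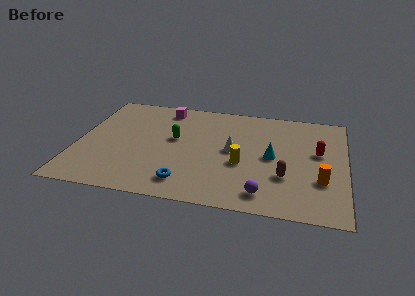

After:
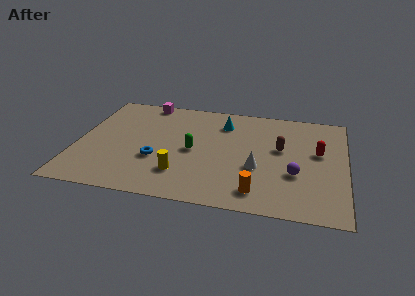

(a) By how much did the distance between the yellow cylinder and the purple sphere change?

+3.2

The distance was about 2.6 in the first image and 5.8 in the second, so they moved 3.2 units further apart.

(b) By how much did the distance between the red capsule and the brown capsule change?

-1.0

Before: roughly 2.9 units apart; after: 1.9. That's 1.0 units closer together.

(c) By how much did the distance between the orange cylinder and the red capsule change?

+2.5

The distance was about 2.4 in the first image and 4.9 in the second, so they moved 2.5 units further apart.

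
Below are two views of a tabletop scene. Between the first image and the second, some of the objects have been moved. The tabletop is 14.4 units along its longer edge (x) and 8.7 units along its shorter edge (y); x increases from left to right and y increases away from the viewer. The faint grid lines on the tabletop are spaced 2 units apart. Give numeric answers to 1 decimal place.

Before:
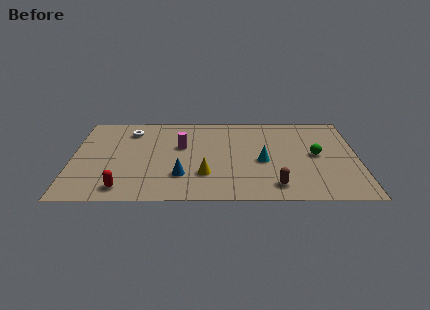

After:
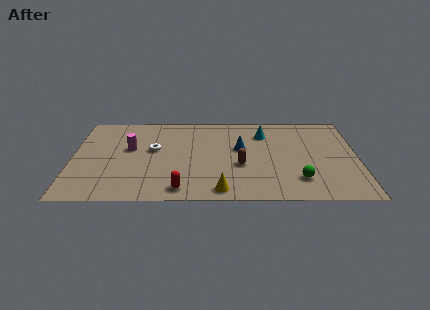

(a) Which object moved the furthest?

the blue cone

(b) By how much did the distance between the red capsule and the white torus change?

-1.6

The distance was about 5.7 in the first image and 4.1 in the second, so they moved 1.6 units closer together.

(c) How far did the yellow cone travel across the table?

1.7

From (6.7, 2.5) to (7.5, 1.0), the yellow cone covered √(0.8² + 1.5²) ≈ 1.7 units.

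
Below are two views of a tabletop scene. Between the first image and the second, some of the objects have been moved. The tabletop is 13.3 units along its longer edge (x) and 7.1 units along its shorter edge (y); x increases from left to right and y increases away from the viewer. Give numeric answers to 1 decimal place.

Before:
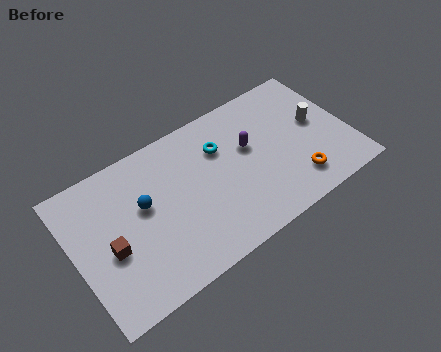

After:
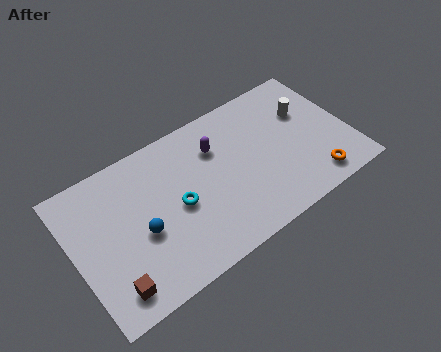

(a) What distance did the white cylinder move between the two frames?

0.9

The white cylinder was near (11.9, 3.9) before and (11.5, 4.7) after, so it travelled √(0.4² + 0.8²) ≈ 0.9 units.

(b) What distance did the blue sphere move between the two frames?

1.2

The blue sphere was near (3.4, 4.2) before and (3.1, 3.0) after, so it travelled √(0.3² + 1.2²) ≈ 1.2 units.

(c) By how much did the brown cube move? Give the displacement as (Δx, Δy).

(-0.2, -1.8)

The brown cube started near (1.6, 3.0) and ended near (1.4, 1.2).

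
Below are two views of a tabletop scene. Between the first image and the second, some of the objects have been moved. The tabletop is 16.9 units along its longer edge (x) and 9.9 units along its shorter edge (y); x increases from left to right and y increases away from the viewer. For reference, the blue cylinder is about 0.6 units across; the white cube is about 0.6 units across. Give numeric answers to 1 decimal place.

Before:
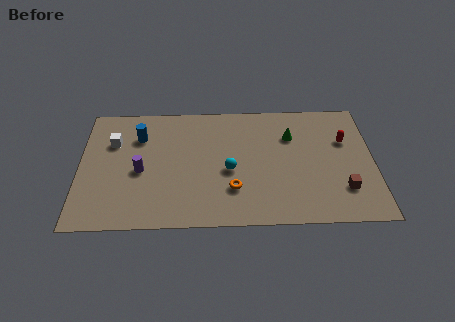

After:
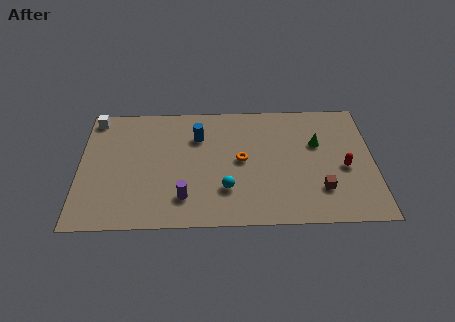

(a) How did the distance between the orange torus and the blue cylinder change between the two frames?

-3.8

The distance was about 7.0 in the first image and 3.2 in the second, so they moved 3.8 units closer together.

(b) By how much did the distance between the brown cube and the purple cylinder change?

-3.9

They were about 11.7 units apart before and 7.8 after — 3.9 units closer together.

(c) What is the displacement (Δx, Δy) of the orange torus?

(0.5, 2.3)

The orange torus was at about (8.8, 2.8) and moved to about (9.3, 5.1).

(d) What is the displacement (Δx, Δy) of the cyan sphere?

(-0.2, -1.5)

The cyan sphere was at about (8.6, 4.3) and moved to about (8.4, 2.8).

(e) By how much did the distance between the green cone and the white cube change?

+2.8

The distance was about 10.3 in the first image and 13.1 in the second, so they moved 2.8 units further apart.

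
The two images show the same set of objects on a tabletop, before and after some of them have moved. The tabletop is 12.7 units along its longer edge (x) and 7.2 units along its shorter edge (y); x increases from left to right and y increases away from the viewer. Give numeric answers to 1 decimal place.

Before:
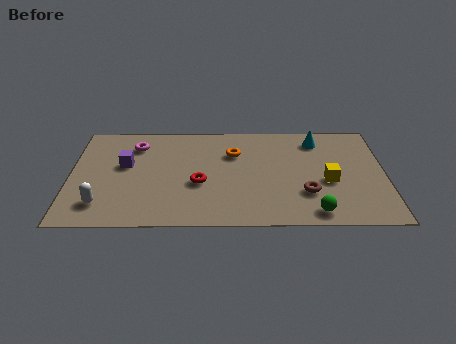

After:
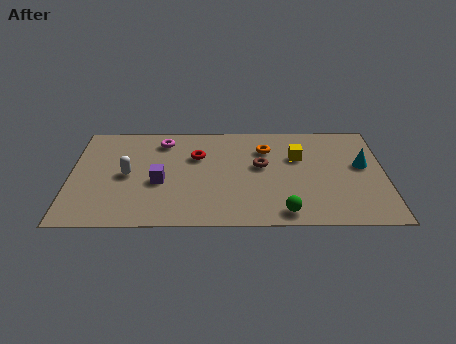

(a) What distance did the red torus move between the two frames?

1.9

The red torus moved from about (5.2, 2.9) to (5.1, 4.8), a distance of √(0.1² + 1.9²) ≈ 1.9.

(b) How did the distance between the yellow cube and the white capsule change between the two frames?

-2.2

They were about 9.2 units apart before and 7.0 after — 2.2 units closer together.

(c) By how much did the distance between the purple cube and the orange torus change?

+0.4

They were about 4.5 units apart before and 4.9 after — 0.4 units further apart.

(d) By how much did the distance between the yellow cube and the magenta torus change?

-2.6

The distance was about 8.2 in the first image and 5.6 in the second, so they moved 2.6 units closer together.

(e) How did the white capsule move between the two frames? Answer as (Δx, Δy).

(1.0, 2.0)

The white capsule started near (1.3, 1.5) and ended near (2.3, 3.5).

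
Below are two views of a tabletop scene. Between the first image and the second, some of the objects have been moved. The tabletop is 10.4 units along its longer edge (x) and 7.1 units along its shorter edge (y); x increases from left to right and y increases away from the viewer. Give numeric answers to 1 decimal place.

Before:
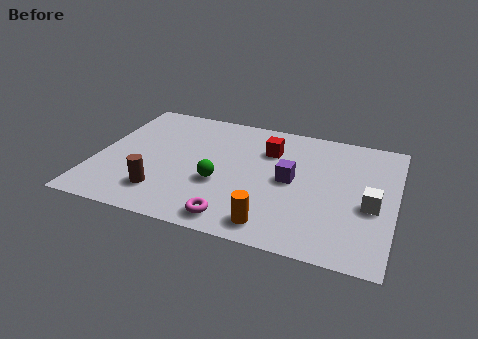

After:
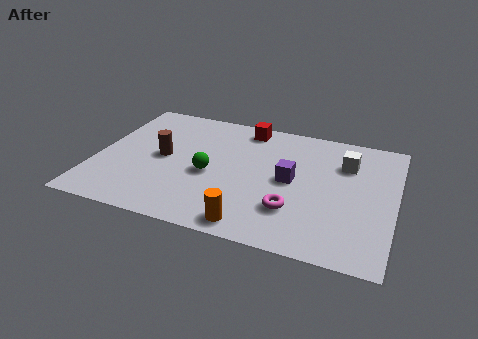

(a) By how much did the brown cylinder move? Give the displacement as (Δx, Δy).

(-0.2, 2.0)

From the two frames, the brown cylinder sits at roughly (2.5, 1.6) before and (2.3, 3.6) after.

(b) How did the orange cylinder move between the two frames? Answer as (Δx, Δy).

(-0.7, -0.2)

The orange cylinder started near (6.4, 1.0) and ended near (5.7, 0.8).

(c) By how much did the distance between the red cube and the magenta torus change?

+0.4

They were about 4.3 units apart before and 4.7 after — 0.4 units further apart.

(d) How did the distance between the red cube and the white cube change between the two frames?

-0.5

They were about 4.3 units apart before and 3.8 after — 0.5 units closer together.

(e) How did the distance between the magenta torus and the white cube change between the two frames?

-1.5

They were about 5.0 units apart before and 3.5 after — 1.5 units closer together.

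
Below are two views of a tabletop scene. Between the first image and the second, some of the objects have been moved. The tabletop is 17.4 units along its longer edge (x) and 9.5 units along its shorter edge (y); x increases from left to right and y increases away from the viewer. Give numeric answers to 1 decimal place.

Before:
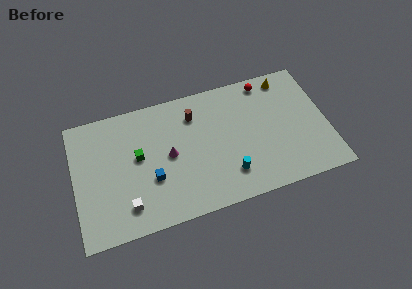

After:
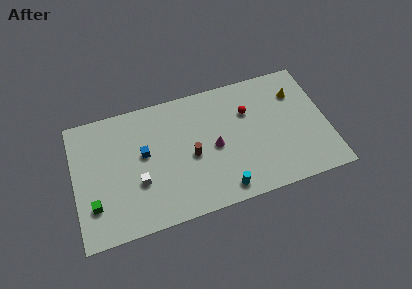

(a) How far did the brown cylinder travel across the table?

3.0

From (8.4, 7.3) to (8.0, 4.3), the brown cylinder covered √(0.4² + 3.0²) ≈ 3.0 units.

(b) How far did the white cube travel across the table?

1.7

The white cube moved from about (3.4, 1.9) to (4.3, 3.4), a distance of √(0.9² + 1.5²) ≈ 1.7.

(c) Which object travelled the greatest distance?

the green cube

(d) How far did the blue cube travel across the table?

2.0

The blue cube moved from about (5.2, 3.4) to (4.8, 5.4), a distance of √(0.4² + 2.0²) ≈ 2.0.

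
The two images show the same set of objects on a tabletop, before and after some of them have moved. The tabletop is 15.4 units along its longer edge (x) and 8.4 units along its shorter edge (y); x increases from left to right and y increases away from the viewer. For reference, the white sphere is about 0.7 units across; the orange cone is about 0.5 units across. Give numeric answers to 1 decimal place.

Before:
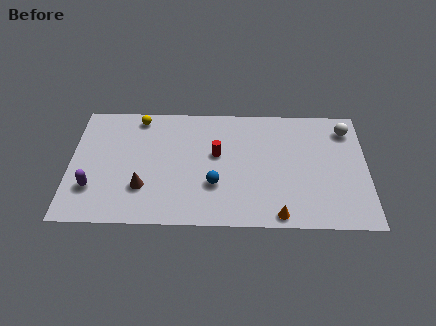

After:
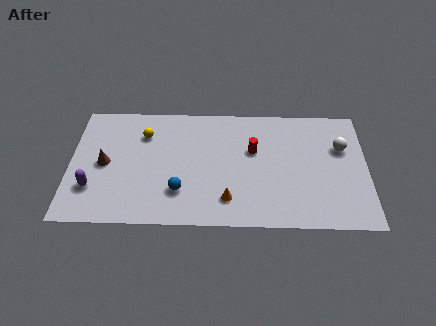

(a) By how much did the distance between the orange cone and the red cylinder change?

-1.6

They were about 5.2 units apart before and 3.6 after — 1.6 units closer together.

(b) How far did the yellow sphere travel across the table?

1.2

The yellow sphere moved from about (3.5, 7.4) to (3.8, 6.2), a distance of √(0.3² + 1.2²) ≈ 1.2.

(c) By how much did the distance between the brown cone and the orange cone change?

-0.4

Before: roughly 7.2 units apart; after: 6.8. That's 0.4 units closer together.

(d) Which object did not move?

the purple capsule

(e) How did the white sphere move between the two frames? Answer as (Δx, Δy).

(-0.3, -1.3)

The white sphere started near (14.4, 6.8) and ended near (14.1, 5.5).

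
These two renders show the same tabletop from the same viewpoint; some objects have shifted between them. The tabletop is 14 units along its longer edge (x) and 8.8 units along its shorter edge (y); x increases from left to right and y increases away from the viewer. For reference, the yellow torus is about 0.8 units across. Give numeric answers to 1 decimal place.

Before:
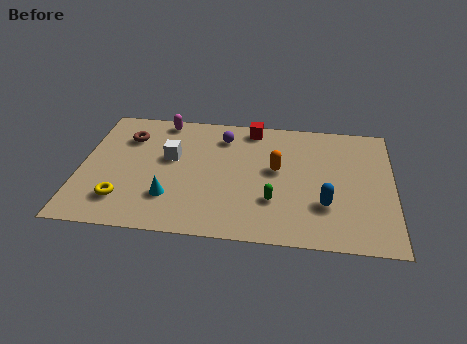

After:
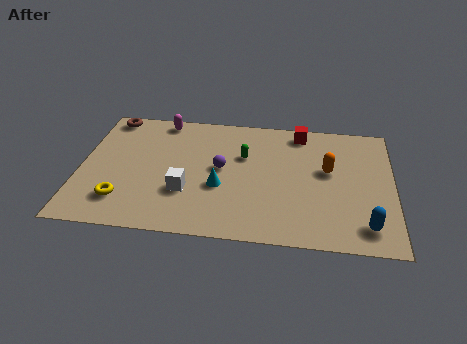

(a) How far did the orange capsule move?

2.3

The orange capsule moved from about (8.8, 4.9) to (11.1, 5.1), a distance of √(2.3² + 0.2²) ≈ 2.3.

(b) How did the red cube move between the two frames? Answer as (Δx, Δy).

(2.2, -0.1)

From the two frames, the red cube sits at roughly (7.6, 7.8) before and (9.8, 7.7) after.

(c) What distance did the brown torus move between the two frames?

1.7

The brown torus was near (2.0, 6.5) before and (1.1, 7.9) after, so it travelled √(0.9² + 1.4²) ≈ 1.7 units.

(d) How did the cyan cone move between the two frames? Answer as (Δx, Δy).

(2.2, 1.0)

The cyan cone started near (4.1, 2.4) and ended near (6.3, 3.4).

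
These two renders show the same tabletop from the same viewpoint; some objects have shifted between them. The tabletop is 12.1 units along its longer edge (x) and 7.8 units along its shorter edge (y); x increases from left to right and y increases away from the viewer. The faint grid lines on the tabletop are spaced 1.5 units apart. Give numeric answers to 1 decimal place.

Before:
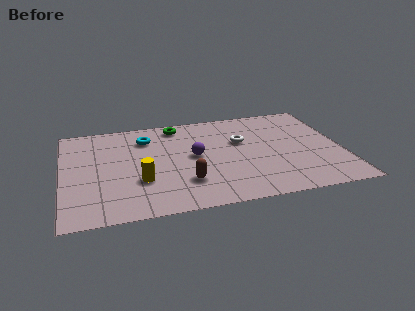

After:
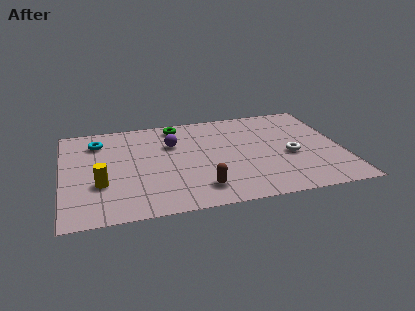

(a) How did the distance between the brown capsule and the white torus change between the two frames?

+0.6

They were about 3.8 units apart before and 4.4 after — 0.6 units further apart.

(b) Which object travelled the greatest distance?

the white torus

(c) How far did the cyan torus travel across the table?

2.1

The cyan torus was near (3.7, 6.0) before and (1.6, 6.1) after, so it travelled √(2.1² + 0.1²) ≈ 2.1 units.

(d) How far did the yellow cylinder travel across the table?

1.7

The yellow cylinder moved from about (3.3, 2.6) to (1.6, 2.7), a distance of √(1.7² + 0.1²) ≈ 1.7.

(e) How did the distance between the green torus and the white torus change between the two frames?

+2.6

Before: roughly 3.3 units apart; after: 5.9. That's 2.6 units further apart.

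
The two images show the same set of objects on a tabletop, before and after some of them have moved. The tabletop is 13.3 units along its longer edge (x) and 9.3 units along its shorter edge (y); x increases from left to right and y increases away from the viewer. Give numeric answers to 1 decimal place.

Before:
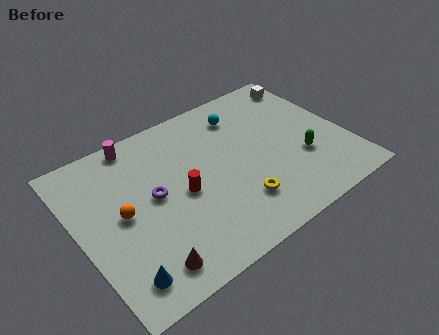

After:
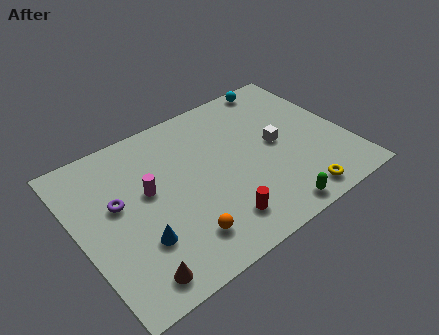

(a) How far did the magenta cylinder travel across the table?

3.1

The magenta cylinder was near (3.5, 8.4) before and (3.5, 5.3) after, so it travelled √(0.0² + 3.1²) ≈ 3.1 units.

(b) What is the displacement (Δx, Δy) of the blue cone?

(1.2, 1.3)

The blue cone started near (1.4, 1.5) and ended near (2.6, 2.8).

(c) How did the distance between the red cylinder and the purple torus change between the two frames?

+4.2

The distance was about 1.4 in the first image and 5.6 in the second, so they moved 4.2 units further apart.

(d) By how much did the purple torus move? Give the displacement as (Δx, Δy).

(-1.7, 0.5)

The purple torus started near (3.7, 4.9) and ended near (2.0, 5.4).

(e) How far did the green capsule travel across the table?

3.1

From (10.9, 3.2) to (8.8, 0.9), the green capsule covered √(2.1² + 2.3²) ≈ 3.1 units.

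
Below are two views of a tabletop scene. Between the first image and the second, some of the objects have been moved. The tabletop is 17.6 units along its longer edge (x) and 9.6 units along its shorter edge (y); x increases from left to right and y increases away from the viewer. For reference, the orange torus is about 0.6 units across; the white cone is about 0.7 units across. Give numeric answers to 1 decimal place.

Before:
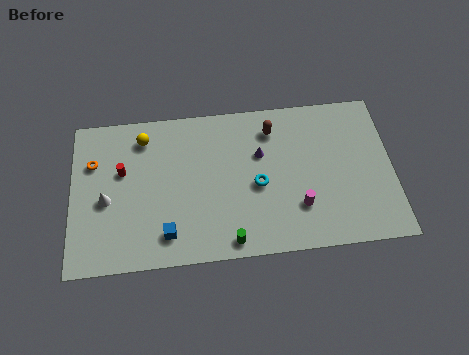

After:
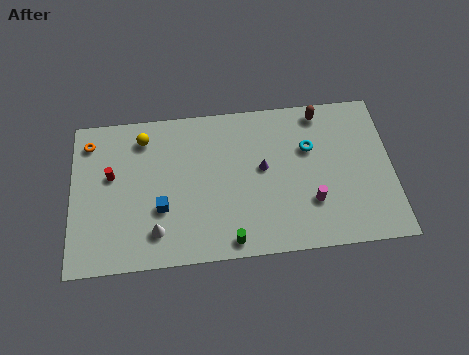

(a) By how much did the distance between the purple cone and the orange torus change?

+0.6

The distance was about 9.2 in the first image and 9.8 in the second, so they moved 0.6 units further apart.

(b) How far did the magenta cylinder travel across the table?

0.7

From (12.4, 2.7) to (13.1, 2.9), the magenta cylinder covered √(0.7² + 0.2²) ≈ 0.7 units.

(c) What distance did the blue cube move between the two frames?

1.6

The blue cube moved from about (5.2, 1.8) to (4.9, 3.4), a distance of √(0.3² + 1.6²) ≈ 1.6.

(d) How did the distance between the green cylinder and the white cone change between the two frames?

-3.3

Before: roughly 7.4 units apart; after: 4.1. That's 3.3 units closer together.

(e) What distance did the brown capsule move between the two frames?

2.8

From (11.1, 7.7) to (13.8, 8.5), the brown capsule covered √(2.7² + 0.8²) ≈ 2.8 units.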